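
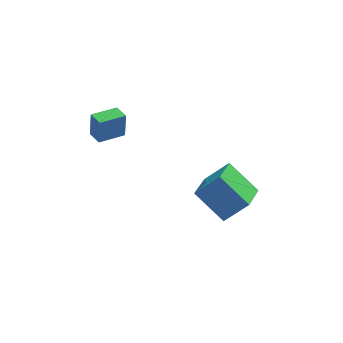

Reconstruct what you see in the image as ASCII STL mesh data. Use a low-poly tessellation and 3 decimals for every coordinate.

solid 
facet normal -0.902 -0.419 0.107
outer loop
vertex -2.287 2.394 2.834
vertex -2.634 3.123 2.766
vertex -2.365 2.24 1.576
endloop
endfacet
facet normal 0.428 -0.900 0.084
outer loop
vertex -1.166 2.797 1.434
vertex -2.287 2.394 2.834
vertex -2.365 2.24 1.576
endloop
endfacet
facet normal -0.902 -0.419 0.107
outer loop
vertex -2.365 2.24 1.576
vertex -2.634 3.123 2.766
vertex -2.712 2.969 1.508
endloop
endfacet
facet normal -0.061 -0.121 -0.991
outer loop
vertex -2.712 2.969 1.508
vertex -1.166 2.797 1.434
vertex -2.365 2.24 1.576
endloop
endfacet
facet normal 0.061 0.121 0.991
outer loop
vertex -2.287 2.394 2.834
vertex -1.435 3.68 2.624
vertex -2.634 3.123 2.766
endloop
endfacet
facet normal 0.428 -0.900 0.084
outer loop
vertex -1.088 2.951 2.692
vertex -2.287 2.394 2.834
vertex -1.166 2.797 1.434
endloop
endfacet
facet normal 0.061 0.121 0.991
outer loop
vertex -1.088 2.951 2.692
vertex -1.435 3.68 2.624
vertex -2.287 2.394 2.834
endloop
endfacet
facet normal -0.428 0.900 -0.084
outer loop
vertex -2.634 3.123 2.766
vertex -1.435 3.68 2.624
vertex -2.712 2.969 1.508
endloop
endfacet
facet normal -0.061 -0.121 -0.991
outer loop
vertex -1.513 3.526 1.366
vertex -1.166 2.797 1.434
vertex -2.712 2.969 1.508
endloop
endfacet
facet normal -0.428 0.900 -0.084
outer loop
vertex -2.712 2.969 1.508
vertex -1.435 3.68 2.624
vertex -1.513 3.526 1.366
endloop
endfacet
facet normal 0.902 0.419 -0.107
outer loop
vertex -1.513 3.526 1.366
vertex -1.088 2.951 2.692
vertex -1.166 2.797 1.434
endloop
endfacet
facet normal 0.902 0.419 -0.107
outer loop
vertex -1.435 3.68 2.624
vertex -1.088 2.951 2.692
vertex -1.513 3.526 1.366
endloop
endfacet
facet normal -0.699 0.015 -0.715
outer loop
vertex 1.821 1.555 -2.022
vertex 2.464 3.081 -2.618
vertex 3.043 0.564 -3.239
endloop
endfacet
facet normal -0.365 -0.867 0.339
outer loop
vertex 4.176 0.539 -2.082
vertex 1.821 1.555 -2.022
vertex 3.043 0.564 -3.239
endloop
endfacet
facet normal -0.700 0.015 -0.714
outer loop
vertex 3.043 0.564 -3.239
vertex 2.464 3.081 -2.618
vertex 3.686 2.089 -3.836
endloop
endfacet
facet normal 0.614 -0.498 -0.612
outer loop
vertex 3.686 2.089 -3.836
vertex 4.176 0.539 -2.082
vertex 3.043 0.564 -3.239
endloop
endfacet
facet normal -0.614 0.498 0.612
outer loop
vertex 1.821 1.555 -2.022
vertex 3.597 3.056 -1.461
vertex 2.464 3.081 -2.618
endloop
endfacet
facet normal -0.365 -0.867 0.339
outer loop
vertex 2.954 1.531 -0.864
vertex 1.821 1.555 -2.022
vertex 4.176 0.539 -2.082
endloop
endfacet
facet normal -0.614 0.498 0.612
outer loop
vertex 2.954 1.531 -0.864
vertex 3.597 3.056 -1.461
vertex 1.821 1.555 -2.022
endloop
endfacet
facet normal 0.366 0.867 -0.339
outer loop
vertex 2.464 3.081 -2.618
vertex 3.597 3.056 -1.461
vertex 3.686 2.089 -3.836
endloop
endfacet
facet normal 0.615 -0.498 -0.612
outer loop
vertex 4.819 2.065 -2.678
vertex 4.176 0.539 -2.082
vertex 3.686 2.089 -3.836
endloop
endfacet
facet normal 0.365 0.867 -0.339
outer loop
vertex 3.686 2.089 -3.836
vertex 3.597 3.056 -1.461
vertex 4.819 2.065 -2.678
endloop
endfacet
facet normal 0.699 -0.016 0.715
outer loop
vertex 4.819 2.065 -2.678
vertex 2.954 1.531 -0.864
vertex 4.176 0.539 -2.082
endloop
endfacet
facet normal 0.699 -0.015 0.715
outer loop
vertex 3.597 3.056 -1.461
vertex 2.954 1.531 -0.864
vertex 4.819 2.065 -2.678
endloop
endfacet

endsolid


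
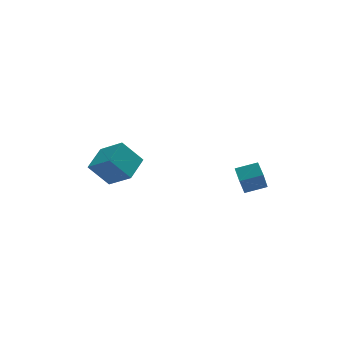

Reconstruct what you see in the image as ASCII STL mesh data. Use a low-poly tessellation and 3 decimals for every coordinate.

solid 
facet normal -0.951 0.159 -0.264
outer loop
vertex 1.587 0.035 -0.222
vertex 1.633 0.929 0.151
vertex 2.047 0.568 -1.558
endloop
endfacet
facet normal -0.047 -0.922 -0.384
outer loop
vertex 3.227 0.371 -1.231
vertex 1.587 0.035 -0.222
vertex 2.047 0.568 -1.558
endloop
endfacet
facet normal -0.951 0.159 -0.264
outer loop
vertex 2.047 0.568 -1.558
vertex 1.633 0.929 0.151
vertex 2.093 1.463 -1.185
endloop
endfacet
facet normal 0.304 0.353 -0.885
outer loop
vertex 2.093 1.463 -1.185
vertex 3.227 0.371 -1.231
vertex 2.047 0.568 -1.558
endloop
endfacet
facet normal -0.304 -0.353 0.885
outer loop
vertex 1.587 0.035 -0.222
vertex 2.813 0.732 0.478
vertex 1.633 0.929 0.151
endloop
endfacet
facet normal -0.048 -0.922 -0.385
outer loop
vertex 2.767 -0.163 0.105
vertex 1.587 0.035 -0.222
vertex 3.227 0.371 -1.231
endloop
endfacet
facet normal -0.304 -0.353 0.885
outer loop
vertex 2.767 -0.163 0.105
vertex 2.813 0.732 0.478
vertex 1.587 0.035 -0.222
endloop
endfacet
facet normal 0.047 0.922 0.385
outer loop
vertex 1.633 0.929 0.151
vertex 2.813 0.732 0.478
vertex 2.093 1.463 -1.185
endloop
endfacet
facet normal 0.304 0.353 -0.885
outer loop
vertex 3.273 1.265 -0.858
vertex 3.227 0.371 -1.231
vertex 2.093 1.463 -1.185
endloop
endfacet
facet normal 0.048 0.922 0.384
outer loop
vertex 2.093 1.463 -1.185
vertex 2.813 0.732 0.478
vertex 3.273 1.265 -0.858
endloop
endfacet
facet normal 0.951 -0.159 0.264
outer loop
vertex 3.273 1.265 -0.858
vertex 2.767 -0.163 0.105
vertex 3.227 0.371 -1.231
endloop
endfacet
facet normal 0.951 -0.159 0.264
outer loop
vertex 2.813 0.732 0.478
vertex 2.767 -0.163 0.105
vertex 3.273 1.265 -0.858
endloop
endfacet
facet normal -0.643 -0.712 -0.283
outer loop
vertex -4.488 2.656 0.972
vertex -5.309 3.802 -0.047
vertex -3.486 2.252 -0.289
endloop
endfacet
facet normal 0.472 -0.659 0.586
outer loop
vertex -2.451 3.398 0.167
vertex -4.488 2.656 0.972
vertex -3.486 2.252 -0.289
endloop
endfacet
facet normal -0.643 -0.712 -0.283
outer loop
vertex -3.486 2.252 -0.289
vertex -5.309 3.802 -0.047
vertex -4.307 3.399 -1.308
endloop
endfacet
facet normal 0.603 -0.243 -0.760
outer loop
vertex -4.307 3.399 -1.308
vertex -2.451 3.398 0.167
vertex -3.486 2.252 -0.289
endloop
endfacet
facet normal -0.604 0.243 0.759
outer loop
vertex -4.488 2.656 0.972
vertex -4.274 4.948 0.409
vertex -5.309 3.802 -0.047
endloop
endfacet
facet normal 0.472 -0.659 0.585
outer loop
vertex -3.453 3.801 1.428
vertex -4.488 2.656 0.972
vertex -2.451 3.398 0.167
endloop
endfacet
facet normal -0.603 0.243 0.760
outer loop
vertex -3.453 3.801 1.428
vertex -4.274 4.948 0.409
vertex -4.488 2.656 0.972
endloop
endfacet
facet normal -0.472 0.659 -0.586
outer loop
vertex -5.309 3.802 -0.047
vertex -4.274 4.948 0.409
vertex -4.307 3.399 -1.308
endloop
endfacet
facet normal 0.603 -0.243 -0.759
outer loop
vertex -3.272 4.544 -0.852
vertex -2.451 3.398 0.167
vertex -4.307 3.399 -1.308
endloop
endfacet
facet normal -0.471 0.659 -0.586
outer loop
vertex -4.307 3.399 -1.308
vertex -4.274 4.948 0.409
vertex -3.272 4.544 -0.852
endloop
endfacet
facet normal 0.643 0.712 0.283
outer loop
vertex -3.272 4.544 -0.852
vertex -3.453 3.801 1.428
vertex -2.451 3.398 0.167
endloop
endfacet
facet normal 0.643 0.712 0.283
outer loop
vertex -4.274 4.948 0.409
vertex -3.453 3.801 1.428
vertex -3.272 4.544 -0.852
endloop
endfacet

endsolid


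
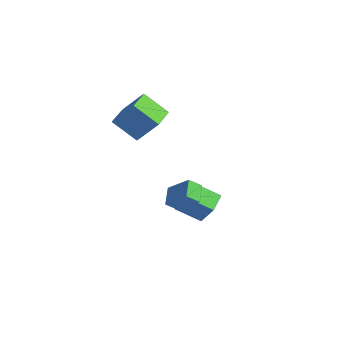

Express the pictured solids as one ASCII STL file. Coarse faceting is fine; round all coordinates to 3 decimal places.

solid 
facet normal -0.628 0.606 0.489
outer loop
vertex 1.891 0.12 -0.812
vertex 3.259 0.616 0.331
vertex 2.142 0.892 -1.446
endloop
endfacet
facet normal -0.739 -0.267 -0.618
outer loop
vertex 3.021 0.044 -2.131
vertex 1.891 0.12 -0.812
vertex 2.142 0.892 -1.446
endloop
endfacet
facet normal -0.628 0.605 0.489
outer loop
vertex 2.142 0.892 -1.446
vertex 3.259 0.616 0.331
vertex 3.509 1.388 -0.303
endloop
endfacet
facet normal 0.243 0.749 -0.616
outer loop
vertex 3.509 1.388 -0.303
vertex 3.021 0.044 -2.131
vertex 2.142 0.892 -1.446
endloop
endfacet
facet normal -0.243 -0.749 0.616
outer loop
vertex 1.891 0.12 -0.812
vertex 4.138 -0.232 -0.354
vertex 3.259 0.616 0.331
endloop
endfacet
facet normal -0.739 -0.268 -0.618
outer loop
vertex 2.771 -0.728 -1.497
vertex 1.891 0.12 -0.812
vertex 3.021 0.044 -2.131
endloop
endfacet
facet normal -0.243 -0.750 0.616
outer loop
vertex 2.771 -0.728 -1.497
vertex 4.138 -0.232 -0.354
vertex 1.891 0.12 -0.812
endloop
endfacet
facet normal 0.740 0.268 0.618
outer loop
vertex 3.259 0.616 0.331
vertex 4.138 -0.232 -0.354
vertex 3.509 1.388 -0.303
endloop
endfacet
facet normal 0.243 0.749 -0.616
outer loop
vertex 4.389 0.54 -0.988
vertex 3.021 0.044 -2.131
vertex 3.509 1.388 -0.303
endloop
endfacet
facet normal 0.739 0.267 0.618
outer loop
vertex 3.509 1.388 -0.303
vertex 4.138 -0.232 -0.354
vertex 4.389 0.54 -0.988
endloop
endfacet
facet normal 0.628 -0.605 -0.489
outer loop
vertex 4.389 0.54 -0.988
vertex 2.771 -0.728 -1.497
vertex 3.021 0.044 -2.131
endloop
endfacet
facet normal 0.628 -0.605 -0.489
outer loop
vertex 4.138 -0.232 -0.354
vertex 2.771 -0.728 -1.497
vertex 4.389 0.54 -0.988
endloop
endfacet
facet normal -0.623 -0.606 0.494
outer loop
vertex 0.714 2.402 -3.028
vertex -0.033 3.578 -2.527
vertex -0.41 2.33 -4.534
endloop
endfacet
facet normal 0.505 -0.794 -0.339
outer loop
vertex 0.773 3.482 -5.473
vertex 0.714 2.402 -3.028
vertex -0.41 2.33 -4.534
endloop
endfacet
facet normal -0.623 -0.607 0.494
outer loop
vertex -0.41 2.33 -4.534
vertex -0.033 3.578 -2.527
vertex -1.157 3.505 -4.033
endloop
endfacet
facet normal -0.598 -0.039 -0.801
outer loop
vertex -1.157 3.505 -4.033
vertex 0.773 3.482 -5.473
vertex -0.41 2.33 -4.534
endloop
endfacet
facet normal 0.598 0.039 0.801
outer loop
vertex 0.714 2.402 -3.028
vertex 1.15 4.73 -3.466
vertex -0.033 3.578 -2.527
endloop
endfacet
facet normal 0.505 -0.794 -0.338
outer loop
vertex 1.897 3.555 -3.967
vertex 0.714 2.402 -3.028
vertex 0.773 3.482 -5.473
endloop
endfacet
facet normal 0.598 0.039 0.801
outer loop
vertex 1.897 3.555 -3.967
vertex 1.15 4.73 -3.466
vertex 0.714 2.402 -3.028
endloop
endfacet
facet normal -0.505 0.794 0.338
outer loop
vertex -0.033 3.578 -2.527
vertex 1.15 4.73 -3.466
vertex -1.157 3.505 -4.033
endloop
endfacet
facet normal -0.598 -0.039 -0.801
outer loop
vertex 0.026 4.658 -4.972
vertex 0.773 3.482 -5.473
vertex -1.157 3.505 -4.033
endloop
endfacet
facet normal -0.505 0.794 0.339
outer loop
vertex -1.157 3.505 -4.033
vertex 1.15 4.73 -3.466
vertex 0.026 4.658 -4.972
endloop
endfacet
facet normal 0.623 0.606 -0.494
outer loop
vertex 0.026 4.658 -4.972
vertex 1.897 3.555 -3.967
vertex 0.773 3.482 -5.473
endloop
endfacet
facet normal 0.623 0.607 -0.494
outer loop
vertex 1.15 4.73 -3.466
vertex 1.897 3.555 -3.967
vertex 0.026 4.658 -4.972
endloop
endfacet
facet normal -0.603 -0.452 0.657
outer loop
vertex -1.661 0.221 4.598
vertex -2.921 1.9 4.597
vertex -2.754 -0.601 3.03
endloop
endfacet
facet normal 0.600 -0.800 0.001
outer loop
vertex -1.499 0.34 1.663
vertex -1.661 0.221 4.598
vertex -2.754 -0.601 3.03
endloop
endfacet
facet normal -0.603 -0.452 0.657
outer loop
vertex -2.754 -0.601 3.03
vertex -2.921 1.9 4.597
vertex -4.014 1.079 3.029
endloop
endfacet
facet normal -0.525 -0.394 -0.754
outer loop
vertex -4.014 1.079 3.029
vertex -1.499 0.34 1.663
vertex -2.754 -0.601 3.03
endloop
endfacet
facet normal 0.525 0.395 0.754
outer loop
vertex -1.661 0.221 4.598
vertex -1.666 2.841 3.23
vertex -2.921 1.9 4.597
endloop
endfacet
facet normal 0.600 -0.800 0.001
outer loop
vertex -0.406 1.161 3.231
vertex -1.661 0.221 4.598
vertex -1.499 0.34 1.663
endloop
endfacet
facet normal 0.525 0.395 0.754
outer loop
vertex -0.406 1.161 3.231
vertex -1.666 2.841 3.23
vertex -1.661 0.221 4.598
endloop
endfacet
facet normal -0.600 0.800 -0.000
outer loop
vertex -2.921 1.9 4.597
vertex -1.666 2.841 3.23
vertex -4.014 1.079 3.029
endloop
endfacet
facet normal -0.525 -0.395 -0.754
outer loop
vertex -2.759 2.019 1.662
vertex -1.499 0.34 1.663
vertex -4.014 1.079 3.029
endloop
endfacet
facet normal -0.600 0.800 -0.001
outer loop
vertex -4.014 1.079 3.029
vertex -1.666 2.841 3.23
vertex -2.759 2.019 1.662
endloop
endfacet
facet normal 0.603 0.452 -0.657
outer loop
vertex -2.759 2.019 1.662
vertex -0.406 1.161 3.231
vertex -1.499 0.34 1.663
endloop
endfacet
facet normal 0.603 0.452 -0.657
outer loop
vertex -1.666 2.841 3.23
vertex -0.406 1.161 3.231
vertex -2.759 2.019 1.662
endloop
endfacet

endsolid


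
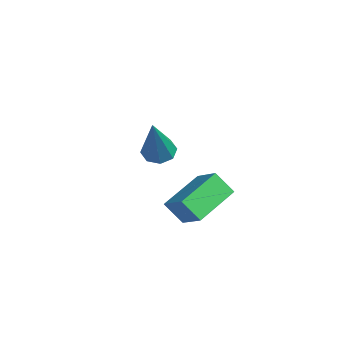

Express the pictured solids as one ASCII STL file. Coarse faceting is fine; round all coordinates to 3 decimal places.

solid 
facet normal -0.831 -0.138 -0.539
outer loop
vertex 2.423 -3.341 -2.947
vertex 1.845 -1.961 -2.408
vertex 2.806 -2.906 -3.649
endloop
endfacet
facet normal 0.364 -0.868 -0.339
outer loop
vertex 3.695 -2.759 -3.072
vertex 2.423 -3.341 -2.947
vertex 2.806 -2.906 -3.649
endloop
endfacet
facet normal -0.831 -0.138 -0.539
outer loop
vertex 2.806 -2.906 -3.649
vertex 1.845 -1.961 -2.408
vertex 2.228 -1.526 -3.11
endloop
endfacet
facet normal 0.421 0.478 -0.771
outer loop
vertex 2.228 -1.526 -3.11
vertex 3.695 -2.759 -3.072
vertex 2.806 -2.906 -3.649
endloop
endfacet
facet normal -0.421 -0.478 0.771
outer loop
vertex 2.423 -3.341 -2.947
vertex 2.734 -1.814 -1.831
vertex 1.845 -1.961 -2.408
endloop
endfacet
facet normal 0.364 -0.868 -0.339
outer loop
vertex 3.312 -3.194 -2.37
vertex 2.423 -3.341 -2.947
vertex 3.695 -2.759 -3.072
endloop
endfacet
facet normal -0.421 -0.478 0.771
outer loop
vertex 3.312 -3.194 -2.37
vertex 2.734 -1.814 -1.831
vertex 2.423 -3.341 -2.947
endloop
endfacet
facet normal -0.364 0.868 0.339
outer loop
vertex 1.845 -1.961 -2.408
vertex 2.734 -1.814 -1.831
vertex 2.228 -1.526 -3.11
endloop
endfacet
facet normal 0.421 0.478 -0.771
outer loop
vertex 3.117 -1.379 -2.533
vertex 3.695 -2.759 -3.072
vertex 2.228 -1.526 -3.11
endloop
endfacet
facet normal -0.364 0.868 0.339
outer loop
vertex 2.228 -1.526 -3.11
vertex 2.734 -1.814 -1.831
vertex 3.117 -1.379 -2.533
endloop
endfacet
facet normal 0.831 0.138 0.539
outer loop
vertex 3.117 -1.379 -2.533
vertex 3.312 -3.194 -2.37
vertex 3.695 -2.759 -3.072
endloop
endfacet
facet normal 0.831 0.138 0.539
outer loop
vertex 2.734 -1.814 -1.831
vertex 3.312 -3.194 -2.37
vertex 3.117 -1.379 -2.533
endloop
endfacet
facet normal -0.466 0.305 -0.830
outer loop
vertex -0.409 -2.16 -3.025
vertex -0.87 -2.005 -2.709
vertex -0.385 -1.74 -2.884
endloop
endfacet
facet normal 0.969 0.028 -0.247
outer loop
vertex -0.409 -2.16 -3.025
vertex -0.385 -1.74 -2.884
vertex 0.15 -2.675 -0.891
endloop
endfacet
facet normal -0.467 0.306 -0.830
outer loop
vertex -0.385 -1.74 -2.884
vertex -0.87 -2.005 -2.709
vertex -0.645 -1.475 -2.64
endloop
endfacet
facet normal 0.755 0.648 0.101
outer loop
vertex -0.385 -1.74 -2.884
vertex -0.645 -1.475 -2.64
vertex 0.15 -2.675 -0.891
endloop
endfacet
facet normal -0.466 0.306 -0.830
outer loop
vertex -0.645 -1.475 -2.64
vertex -0.87 -2.005 -2.709
vertex -1.037 -1.521 -2.437
endloop
endfacet
facet normal 0.163 0.847 0.507
outer loop
vertex -0.645 -1.475 -2.64
vertex -1.037 -1.521 -2.437
vertex 0.15 -2.675 -0.891
endloop
endfacet
facet normal -0.466 0.306 -0.830
outer loop
vertex -1.037 -1.521 -2.437
vertex -0.87 -2.005 -2.709
vertex -1.331 -1.85 -2.393
endloop
endfacet
facet normal -0.458 0.507 0.730
outer loop
vertex -1.037 -1.521 -2.437
vertex -1.331 -1.85 -2.393
vertex 0.15 -2.675 -0.891
endloop
endfacet
facet normal -0.466 0.306 -0.830
outer loop
vertex -1.331 -1.85 -2.393
vertex -0.87 -2.005 -2.709
vertex -1.356 -2.27 -2.534
endloop
endfacet
facet normal -0.747 -0.171 0.642
outer loop
vertex -1.331 -1.85 -2.393
vertex -1.356 -2.27 -2.534
vertex 0.15 -2.675 -0.891
endloop
endfacet
facet normal -0.466 0.307 -0.830
outer loop
vertex -1.356 -2.27 -2.534
vertex -0.87 -2.005 -2.709
vertex -1.096 -2.535 -2.778
endloop
endfacet
facet normal -0.533 -0.793 0.293
outer loop
vertex -1.356 -2.27 -2.534
vertex -1.096 -2.535 -2.778
vertex 0.15 -2.675 -0.891
endloop
endfacet
facet normal -0.466 0.307 -0.830
outer loop
vertex -1.096 -2.535 -2.778
vertex -0.87 -2.005 -2.709
vertex -0.704 -2.489 -2.981
endloop
endfacet
facet normal 0.058 -0.992 -0.112
outer loop
vertex -1.096 -2.535 -2.778
vertex -0.704 -2.489 -2.981
vertex 0.15 -2.675 -0.891
endloop
endfacet
facet normal -0.466 0.307 -0.830
outer loop
vertex -0.704 -2.489 -2.981
vertex -0.87 -2.005 -2.709
vertex -0.409 -2.16 -3.025
endloop
endfacet
facet normal 0.679 -0.653 -0.335
outer loop
vertex -0.704 -2.489 -2.981
vertex -0.409 -2.16 -3.025
vertex 0.15 -2.675 -0.891
endloop
endfacet

endsolid


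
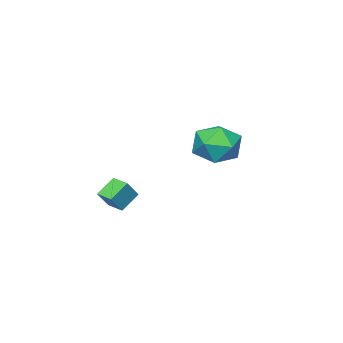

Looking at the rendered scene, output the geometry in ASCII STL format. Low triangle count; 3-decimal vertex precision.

solid 
facet normal -0.628 -0.027 -0.777
outer loop
vertex 2.229 2.114 1.289
vertex 2.276 2.92 1.223
vertex 3.051 2.012 0.628
endloop
endfacet
facet normal -0.058 -0.995 0.081
outer loop
vertex 3.704 2.04 1.437
vertex 2.229 2.114 1.289
vertex 3.051 2.012 0.628
endloop
endfacet
facet normal -0.628 -0.027 -0.777
outer loop
vertex 3.051 2.012 0.628
vertex 2.276 2.92 1.223
vertex 3.098 2.818 0.562
endloop
endfacet
facet normal 0.776 -0.096 -0.623
outer loop
vertex 3.098 2.818 0.562
vertex 3.704 2.04 1.437
vertex 3.051 2.012 0.628
endloop
endfacet
facet normal -0.776 0.096 0.623
outer loop
vertex 2.229 2.114 1.289
vertex 2.929 2.948 2.032
vertex 2.276 2.92 1.223
endloop
endfacet
facet normal -0.058 -0.995 0.081
outer loop
vertex 2.882 2.142 2.098
vertex 2.229 2.114 1.289
vertex 3.704 2.04 1.437
endloop
endfacet
facet normal -0.776 0.096 0.623
outer loop
vertex 2.882 2.142 2.098
vertex 2.929 2.948 2.032
vertex 2.229 2.114 1.289
endloop
endfacet
facet normal 0.058 0.995 -0.081
outer loop
vertex 2.276 2.92 1.223
vertex 2.929 2.948 2.032
vertex 3.098 2.818 0.562
endloop
endfacet
facet normal 0.776 -0.096 -0.623
outer loop
vertex 3.751 2.846 1.371
vertex 3.704 2.04 1.437
vertex 3.098 2.818 0.562
endloop
endfacet
facet normal 0.058 0.995 -0.081
outer loop
vertex 3.098 2.818 0.562
vertex 2.929 2.948 2.032
vertex 3.751 2.846 1.371
endloop
endfacet
facet normal 0.628 0.027 0.777
outer loop
vertex 3.751 2.846 1.371
vertex 2.882 2.142 2.098
vertex 3.704 2.04 1.437
endloop
endfacet
facet normal 0.628 0.027 0.777
outer loop
vertex 2.929 2.948 2.032
vertex 2.882 2.142 2.098
vertex 3.751 2.846 1.371
endloop
endfacet
facet normal 0.532 0.602 0.596
outer loop
vertex -1.692 4.436 3.103
vertex -1.834 3.687 3.987
vertex -0.916 3.581 3.275
endloop
endfacet
facet normal 0.746 0.660 -0.083
outer loop
vertex -1.692 4.436 3.103
vertex -0.916 3.581 3.275
vertex -1.268 3.842 2.193
endloop
endfacet
facet normal 0.184 0.860 -0.476
outer loop
vertex -1.692 4.436 3.103
vertex -1.268 3.842 2.193
vertex -2.403 4.109 2.237
endloop
endfacet
facet normal -0.377 0.925 -0.040
outer loop
vertex -1.692 4.436 3.103
vertex -2.403 4.109 2.237
vertex -2.753 4.014 3.346
endloop
endfacet
facet normal -0.162 0.766 0.623
outer loop
vertex -1.692 4.436 3.103
vertex -2.753 4.014 3.346
vertex -1.834 3.687 3.987
endloop
endfacet
facet normal 0.952 0.015 -0.306
outer loop
vertex -1.268 3.842 2.193
vertex -0.916 3.581 3.275
vertex -1.147 2.726 2.514
endloop
endfacet
facet normal 0.605 -0.080 0.792
outer loop
vertex -0.916 3.581 3.275
vertex -1.834 3.687 3.987
vertex -1.497 2.631 3.623
endloop
endfacet
facet normal -0.517 0.184 0.836
outer loop
vertex -1.834 3.687 3.987
vertex -2.753 4.014 3.346
vertex -2.632 2.898 3.667
endloop
endfacet
facet normal -0.865 0.443 -0.235
outer loop
vertex -2.753 4.014 3.346
vertex -2.403 4.109 2.237
vertex -2.984 3.159 2.585
endloop
endfacet
facet normal 0.043 0.338 -0.940
outer loop
vertex -2.403 4.109 2.237
vertex -1.268 3.842 2.193
vertex -2.066 3.053 1.873
endloop
endfacet
facet normal 0.377 -0.925 0.040
outer loop
vertex -2.208 2.304 2.757
vertex -1.147 2.726 2.514
vertex -1.497 2.631 3.623
endloop
endfacet
facet normal -0.184 -0.860 0.476
outer loop
vertex -2.208 2.304 2.757
vertex -1.497 2.631 3.623
vertex -2.632 2.898 3.667
endloop
endfacet
facet normal -0.746 -0.660 0.083
outer loop
vertex -2.208 2.304 2.757
vertex -2.632 2.898 3.667
vertex -2.984 3.159 2.585
endloop
endfacet
facet normal -0.532 -0.602 -0.596
outer loop
vertex -2.208 2.304 2.757
vertex -2.984 3.159 2.585
vertex -2.066 3.053 1.873
endloop
endfacet
facet normal 0.162 -0.766 -0.623
outer loop
vertex -2.208 2.304 2.757
vertex -2.066 3.053 1.873
vertex -1.147 2.726 2.514
endloop
endfacet
facet normal 0.865 -0.443 0.235
outer loop
vertex -1.497 2.631 3.623
vertex -1.147 2.726 2.514
vertex -0.916 3.581 3.275
endloop
endfacet
facet normal -0.043 -0.338 0.940
outer loop
vertex -2.632 2.898 3.667
vertex -1.497 2.631 3.623
vertex -1.834 3.687 3.987
endloop
endfacet
facet normal -0.952 -0.015 0.306
outer loop
vertex -2.984 3.159 2.585
vertex -2.632 2.898 3.667
vertex -2.753 4.014 3.346
endloop
endfacet
facet normal -0.605 0.080 -0.792
outer loop
vertex -2.066 3.053 1.873
vertex -2.984 3.159 2.585
vertex -2.403 4.109 2.237
endloop
endfacet
facet normal 0.517 -0.184 -0.836
outer loop
vertex -1.147 2.726 2.514
vertex -2.066 3.053 1.873
vertex -1.268 3.842 2.193
endloop
endfacet

endsolid


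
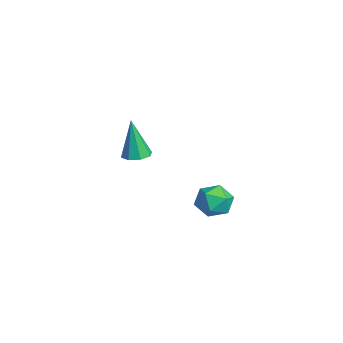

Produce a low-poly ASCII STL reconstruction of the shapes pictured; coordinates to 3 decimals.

solid 
facet normal -0.850 0.189 -0.492
outer loop
vertex 2.698 0.354 -2.817
vertex 2.404 -0.417 -2.606
vertex 2.257 0.249 -2.096
endloop
endfacet
facet normal -0.567 0.790 -0.232
outer loop
vertex 2.698 0.354 -2.817
vertex 2.257 0.249 -2.096
vertex 2.95 0.744 -2.103
endloop
endfacet
facet normal 0.089 0.860 -0.502
outer loop
vertex 2.698 0.354 -2.817
vertex 2.95 0.744 -2.103
vertex 3.526 0.384 -2.618
endloop
endfacet
facet normal 0.212 0.303 -0.929
outer loop
vertex 2.698 0.354 -2.817
vertex 3.526 0.384 -2.618
vertex 3.188 -0.334 -2.929
endloop
endfacet
facet normal -0.368 -0.112 -0.923
outer loop
vertex 2.698 0.354 -2.817
vertex 3.188 -0.334 -2.929
vertex 2.404 -0.417 -2.606
endloop
endfacet
facet normal -0.508 0.718 0.476
outer loop
vertex 2.95 0.744 -2.103
vertex 2.257 0.249 -2.096
vertex 2.812 0.214 -1.451
endloop
endfacet
facet normal -0.966 -0.254 0.054
outer loop
vertex 2.257 0.249 -2.096
vertex 2.404 -0.417 -2.606
vertex 2.474 -0.504 -1.762
endloop
endfacet
facet normal -0.186 -0.743 -0.643
outer loop
vertex 2.404 -0.417 -2.606
vertex 3.188 -0.334 -2.929
vertex 3.05 -0.864 -2.277
endloop
endfacet
facet normal 0.754 -0.072 -0.653
outer loop
vertex 3.188 -0.334 -2.929
vertex 3.526 0.384 -2.618
vertex 3.743 -0.369 -2.284
endloop
endfacet
facet normal 0.555 0.831 0.040
outer loop
vertex 3.526 0.384 -2.618
vertex 2.95 0.744 -2.103
vertex 3.596 0.297 -1.774
endloop
endfacet
facet normal -0.212 -0.303 0.929
outer loop
vertex 3.302 -0.474 -1.563
vertex 2.812 0.214 -1.451
vertex 2.474 -0.504 -1.762
endloop
endfacet
facet normal -0.089 -0.860 0.502
outer loop
vertex 3.302 -0.474 -1.563
vertex 2.474 -0.504 -1.762
vertex 3.05 -0.864 -2.277
endloop
endfacet
facet normal 0.567 -0.790 0.232
outer loop
vertex 3.302 -0.474 -1.563
vertex 3.05 -0.864 -2.277
vertex 3.743 -0.369 -2.284
endloop
endfacet
facet normal 0.850 -0.189 0.492
outer loop
vertex 3.302 -0.474 -1.563
vertex 3.743 -0.369 -2.284
vertex 3.596 0.297 -1.774
endloop
endfacet
facet normal 0.368 0.112 0.923
outer loop
vertex 3.302 -0.474 -1.563
vertex 3.596 0.297 -1.774
vertex 2.812 0.214 -1.451
endloop
endfacet
facet normal -0.754 0.072 0.653
outer loop
vertex 2.474 -0.504 -1.762
vertex 2.812 0.214 -1.451
vertex 2.257 0.249 -2.096
endloop
endfacet
facet normal -0.555 -0.831 -0.040
outer loop
vertex 3.05 -0.864 -2.277
vertex 2.474 -0.504 -1.762
vertex 2.404 -0.417 -2.606
endloop
endfacet
facet normal 0.508 -0.718 -0.476
outer loop
vertex 3.743 -0.369 -2.284
vertex 3.05 -0.864 -2.277
vertex 3.188 -0.334 -2.929
endloop
endfacet
facet normal 0.966 0.254 -0.054
outer loop
vertex 3.596 0.297 -1.774
vertex 3.743 -0.369 -2.284
vertex 3.526 0.384 -2.618
endloop
endfacet
facet normal 0.186 0.743 0.643
outer loop
vertex 2.812 0.214 -1.451
vertex 3.596 0.297 -1.774
vertex 2.95 0.744 -2.103
endloop
endfacet
facet normal 0.093 0.094 -0.991
outer loop
vertex -1.769 -2.606 -2.263
vertex -2.278 -2.187 -2.271
vertex -1.625 -2.126 -2.204
endloop
endfacet
facet normal 0.883 -0.308 0.354
outer loop
vertex -1.769 -2.606 -2.263
vertex -1.625 -2.126 -2.204
vertex -2.462 -2.373 -0.329
endloop
endfacet
facet normal 0.093 0.094 -0.991
outer loop
vertex -1.625 -2.126 -2.204
vertex -2.278 -2.187 -2.271
vertex -1.864 -1.681 -2.184
endloop
endfacet
facet normal 0.809 0.416 0.416
outer loop
vertex -1.625 -2.126 -2.204
vertex -1.864 -1.681 -2.184
vertex -2.462 -2.373 -0.329
endloop
endfacet
facet normal 0.093 0.095 -0.991
outer loop
vertex -1.864 -1.681 -2.184
vertex -2.278 -2.187 -2.271
vertex -2.346 -1.533 -2.215
endloop
endfacet
facet normal 0.244 0.880 0.407
outer loop
vertex -1.864 -1.681 -2.184
vertex -2.346 -1.533 -2.215
vertex -2.462 -2.373 -0.329
endloop
endfacet
facet normal 0.093 0.095 -0.991
outer loop
vertex -2.346 -1.533 -2.215
vertex -2.278 -2.187 -2.271
vertex -2.788 -1.768 -2.279
endloop
endfacet
facet normal -0.480 0.812 0.332
outer loop
vertex -2.346 -1.533 -2.215
vertex -2.788 -1.768 -2.279
vertex -2.462 -2.373 -0.329
endloop
endfacet
facet normal 0.094 0.096 -0.991
outer loop
vertex -2.788 -1.768 -2.279
vertex -2.278 -2.187 -2.271
vertex -2.932 -2.248 -2.339
endloop
endfacet
facet normal -0.939 0.252 0.235
outer loop
vertex -2.788 -1.768 -2.279
vertex -2.932 -2.248 -2.339
vertex -2.462 -2.373 -0.329
endloop
endfacet
facet normal 0.094 0.095 -0.991
outer loop
vertex -2.932 -2.248 -2.339
vertex -2.278 -2.187 -2.271
vertex -2.693 -2.693 -2.359
endloop
endfacet
facet normal -0.864 -0.472 0.173
outer loop
vertex -2.932 -2.248 -2.339
vertex -2.693 -2.693 -2.359
vertex -2.462 -2.373 -0.329
endloop
endfacet
facet normal 0.093 0.096 -0.991
outer loop
vertex -2.693 -2.693 -2.359
vertex -2.278 -2.187 -2.271
vertex -2.211 -2.841 -2.328
endloop
endfacet
facet normal -0.299 -0.937 0.182
outer loop
vertex -2.693 -2.693 -2.359
vertex -2.211 -2.841 -2.328
vertex -2.462 -2.373 -0.329
endloop
endfacet
facet normal 0.095 0.096 -0.991
outer loop
vertex -2.211 -2.841 -2.328
vertex -2.278 -2.187 -2.271
vertex -1.769 -2.606 -2.263
endloop
endfacet
facet normal 0.424 -0.869 0.257
outer loop
vertex -2.211 -2.841 -2.328
vertex -1.769 -2.606 -2.263
vertex -2.462 -2.373 -0.329
endloop
endfacet

endsolid


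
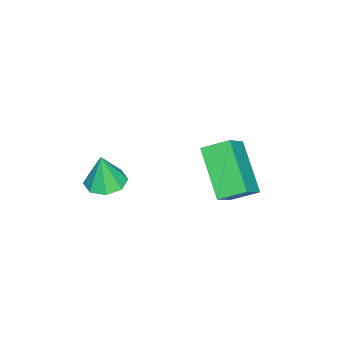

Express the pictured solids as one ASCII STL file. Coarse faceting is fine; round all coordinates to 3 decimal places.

solid 
facet normal -0.032 0.099 -0.995
outer loop
vertex -0.808 -2.352 -2.941
vertex -1.356 -2.138 -2.902
vertex -0.815 -1.903 -2.896
endloop
endfacet
facet normal 0.898 -0.030 0.439
outer loop
vertex -0.808 -2.352 -2.941
vertex -0.815 -1.903 -2.896
vertex -1.324 -2.242 -1.878
endloop
endfacet
facet normal -0.033 0.100 -0.994
outer loop
vertex -0.815 -1.903 -2.896
vertex -1.356 -2.138 -2.902
vertex -1.14 -1.592 -2.854
endloop
endfacet
facet normal 0.628 0.588 0.510
outer loop
vertex -0.815 -1.903 -2.896
vertex -1.14 -1.592 -2.854
vertex -1.324 -2.242 -1.878
endloop
endfacet
facet normal -0.031 0.100 -0.995
outer loop
vertex -1.14 -1.592 -2.854
vertex -1.356 -2.138 -2.902
vertex -1.591 -1.601 -2.841
endloop
endfacet
facet normal -0.001 0.832 0.554
outer loop
vertex -1.14 -1.592 -2.854
vertex -1.591 -1.601 -2.841
vertex -1.324 -2.242 -1.878
endloop
endfacet
facet normal -0.032 0.099 -0.995
outer loop
vertex -1.591 -1.601 -2.841
vertex -1.356 -2.138 -2.902
vertex -1.905 -1.924 -2.863
endloop
endfacet
facet normal -0.619 0.564 0.547
outer loop
vertex -1.591 -1.601 -2.841
vertex -1.905 -1.924 -2.863
vertex -1.324 -2.242 -1.878
endloop
endfacet
facet normal -0.031 0.101 -0.994
outer loop
vertex -1.905 -1.924 -2.863
vertex -1.356 -2.138 -2.902
vertex -1.897 -2.374 -2.909
endloop
endfacet
facet normal -0.869 -0.066 0.491
outer loop
vertex -1.905 -1.924 -2.863
vertex -1.897 -2.374 -2.909
vertex -1.324 -2.242 -1.878
endloop
endfacet
facet normal -0.030 0.099 -0.995
outer loop
vertex -1.897 -2.374 -2.909
vertex -1.356 -2.138 -2.902
vertex -1.573 -2.685 -2.95
endloop
endfacet
facet normal -0.600 -0.681 0.421
outer loop
vertex -1.897 -2.374 -2.909
vertex -1.573 -2.685 -2.95
vertex -1.324 -2.242 -1.878
endloop
endfacet
facet normal -0.033 0.100 -0.994
outer loop
vertex -1.573 -2.685 -2.95
vertex -1.356 -2.138 -2.902
vertex -1.122 -2.676 -2.964
endloop
endfacet
facet normal 0.030 -0.926 0.376
outer loop
vertex -1.573 -2.685 -2.95
vertex -1.122 -2.676 -2.964
vertex -1.324 -2.242 -1.878
endloop
endfacet
facet normal -0.031 0.101 -0.994
outer loop
vertex -1.122 -2.676 -2.964
vertex -1.356 -2.138 -2.902
vertex -0.808 -2.352 -2.941
endloop
endfacet
facet normal 0.650 -0.657 0.383
outer loop
vertex -1.122 -2.676 -2.964
vertex -0.808 -2.352 -2.941
vertex -1.324 -2.242 -1.878
endloop
endfacet
facet normal -0.726 0.084 -0.683
outer loop
vertex -3.609 0.832 -2.222
vertex -2.608 1.669 -3.182
vertex -3.357 0.125 -2.577
endloop
endfacet
facet normal -0.618 -0.517 0.592
outer loop
vertex -2.552 0.031 -1.818
vertex -3.609 0.832 -2.222
vertex -3.357 0.125 -2.577
endloop
endfacet
facet normal -0.725 0.084 -0.684
outer loop
vertex -3.357 0.125 -2.577
vertex -2.608 1.669 -3.182
vertex -2.356 0.962 -3.536
endloop
endfacet
facet normal 0.303 -0.852 -0.427
outer loop
vertex -2.356 0.962 -3.536
vertex -2.552 0.031 -1.818
vertex -3.357 0.125 -2.577
endloop
endfacet
facet normal -0.303 0.852 0.427
outer loop
vertex -3.609 0.832 -2.222
vertex -1.803 1.575 -2.423
vertex -2.608 1.669 -3.182
endloop
endfacet
facet normal -0.618 -0.517 0.592
outer loop
vertex -2.804 0.738 -1.464
vertex -3.609 0.832 -2.222
vertex -2.552 0.031 -1.818
endloop
endfacet
facet normal -0.303 0.852 0.427
outer loop
vertex -2.804 0.738 -1.464
vertex -1.803 1.575 -2.423
vertex -3.609 0.832 -2.222
endloop
endfacet
facet normal 0.618 0.517 -0.592
outer loop
vertex -2.608 1.669 -3.182
vertex -1.803 1.575 -2.423
vertex -2.356 0.962 -3.536
endloop
endfacet
facet normal 0.303 -0.852 -0.427
outer loop
vertex -1.551 0.868 -2.778
vertex -2.552 0.031 -1.818
vertex -2.356 0.962 -3.536
endloop
endfacet
facet normal 0.618 0.517 -0.592
outer loop
vertex -2.356 0.962 -3.536
vertex -1.803 1.575 -2.423
vertex -1.551 0.868 -2.778
endloop
endfacet
facet normal 0.725 -0.084 0.683
outer loop
vertex -1.551 0.868 -2.778
vertex -2.804 0.738 -1.464
vertex -2.552 0.031 -1.818
endloop
endfacet
facet normal 0.725 -0.085 0.683
outer loop
vertex -1.803 1.575 -2.423
vertex -2.804 0.738 -1.464
vertex -1.551 0.868 -2.778
endloop
endfacet

endsolid


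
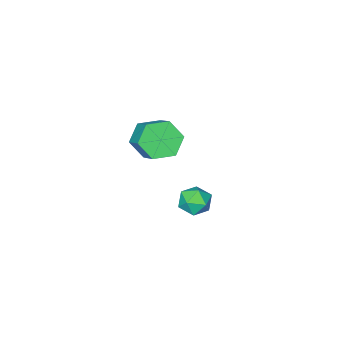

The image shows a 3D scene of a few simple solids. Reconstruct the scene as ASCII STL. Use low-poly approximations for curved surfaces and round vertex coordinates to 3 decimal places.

solid 
facet normal -0.417 0.606 0.677
outer loop
vertex 1.643 2.437 3.03
vertex 2.19 2.29 3.499
vertex 2.249 2.854 3.03
endloop
endfacet
facet normal -0.567 0.824 0.013
outer loop
vertex 1.643 2.437 3.03
vertex 2.249 2.854 3.03
vertex 1.942 2.653 2.393
endloop
endfacet
facet normal -0.900 0.291 -0.324
outer loop
vertex 1.643 2.437 3.03
vertex 1.942 2.653 2.393
vertex 1.693 1.965 2.467
endloop
endfacet
facet normal -0.958 -0.256 0.130
outer loop
vertex 1.643 2.437 3.03
vertex 1.693 1.965 2.467
vertex 1.846 1.74 3.151
endloop
endfacet
facet normal -0.659 -0.062 0.749
outer loop
vertex 1.643 2.437 3.03
vertex 1.846 1.74 3.151
vertex 2.19 2.29 3.499
endloop
endfacet
facet normal 0.050 0.945 -0.322
outer loop
vertex 1.942 2.653 2.393
vertex 2.249 2.854 3.03
vertex 2.674 2.64 2.469
endloop
endfacet
facet normal 0.291 0.594 0.750
outer loop
vertex 2.249 2.854 3.03
vertex 2.19 2.29 3.499
vertex 2.827 2.415 3.153
endloop
endfacet
facet normal -0.099 -0.487 0.868
outer loop
vertex 2.19 2.29 3.499
vertex 1.846 1.74 3.151
vertex 2.578 1.727 3.227
endloop
endfacet
facet normal -0.581 -0.803 -0.134
outer loop
vertex 1.846 1.74 3.151
vertex 1.693 1.965 2.467
vertex 2.271 1.526 2.59
endloop
endfacet
facet normal -0.488 0.083 -0.869
outer loop
vertex 1.693 1.965 2.467
vertex 1.942 2.653 2.393
vertex 2.33 2.09 2.121
endloop
endfacet
facet normal 0.958 0.256 -0.130
outer loop
vertex 2.877 1.943 2.59
vertex 2.674 2.64 2.469
vertex 2.827 2.415 3.153
endloop
endfacet
facet normal 0.900 -0.291 0.324
outer loop
vertex 2.877 1.943 2.59
vertex 2.827 2.415 3.153
vertex 2.578 1.727 3.227
endloop
endfacet
facet normal 0.567 -0.824 -0.013
outer loop
vertex 2.877 1.943 2.59
vertex 2.578 1.727 3.227
vertex 2.271 1.526 2.59
endloop
endfacet
facet normal 0.417 -0.606 -0.677
outer loop
vertex 2.877 1.943 2.59
vertex 2.271 1.526 2.59
vertex 2.33 2.09 2.121
endloop
endfacet
facet normal 0.659 0.062 -0.749
outer loop
vertex 2.877 1.943 2.59
vertex 2.33 2.09 2.121
vertex 2.674 2.64 2.469
endloop
endfacet
facet normal 0.581 0.803 0.134
outer loop
vertex 2.827 2.415 3.153
vertex 2.674 2.64 2.469
vertex 2.249 2.854 3.03
endloop
endfacet
facet normal 0.488 -0.083 0.869
outer loop
vertex 2.578 1.727 3.227
vertex 2.827 2.415 3.153
vertex 2.19 2.29 3.499
endloop
endfacet
facet normal -0.050 -0.945 0.322
outer loop
vertex 2.271 1.526 2.59
vertex 2.578 1.727 3.227
vertex 1.846 1.74 3.151
endloop
endfacet
facet normal -0.291 -0.594 -0.750
outer loop
vertex 2.33 2.09 2.121
vertex 2.271 1.526 2.59
vertex 1.693 1.965 2.467
endloop
endfacet
facet normal 0.099 0.487 -0.868
outer loop
vertex 2.674 2.64 2.469
vertex 2.33 2.09 2.121
vertex 1.942 2.653 2.393
endloop
endfacet
facet normal -0.260 -0.765 -0.589
outer loop
vertex 1.284 -3.515 2.039
vertex 0.362 -3.182 2.013
vertex 1.011 -2.884 1.34
endloop
endfacet
facet normal 0.925 -0.021 -0.380
outer loop
vertex 1.284 -3.515 2.039
vertex 1.011 -2.884 1.34
vertex 1.679 -2.351 2.934
endloop
endfacet
facet normal 0.925 -0.021 -0.380
outer loop
vertex 1.679 -2.351 2.934
vertex 1.011 -2.884 1.34
vertex 1.406 -1.721 2.235
endloop
endfacet
facet normal 0.260 0.766 0.589
outer loop
vertex 1.679 -2.351 2.934
vertex 1.406 -1.721 2.235
vertex 0.758 -2.018 2.907
endloop
endfacet
facet normal -0.260 -0.765 -0.589
outer loop
vertex 1.011 -2.884 1.34
vertex 0.362 -3.182 2.013
vertex 0.089 -2.551 1.314
endloop
endfacet
facet normal 0.220 0.547 -0.808
outer loop
vertex 1.011 -2.884 1.34
vertex 0.089 -2.551 1.314
vertex 1.406 -1.721 2.235
endloop
endfacet
facet normal 0.220 0.547 -0.808
outer loop
vertex 1.406 -1.721 2.235
vertex 0.089 -2.551 1.314
vertex 0.484 -1.388 2.209
endloop
endfacet
facet normal 0.260 0.765 0.589
outer loop
vertex 1.406 -1.721 2.235
vertex 0.484 -1.388 2.209
vertex 0.758 -2.018 2.907
endloop
endfacet
facet normal -0.259 -0.765 -0.589
outer loop
vertex 0.089 -2.551 1.314
vertex 0.362 -3.182 2.013
vertex -0.559 -2.849 1.986
endloop
endfacet
facet normal -0.704 0.568 -0.427
outer loop
vertex 0.089 -2.551 1.314
vertex -0.559 -2.849 1.986
vertex 0.484 -1.388 2.209
endloop
endfacet
facet normal -0.704 0.568 -0.428
outer loop
vertex 0.484 -1.388 2.209
vertex -0.559 -2.849 1.986
vertex -0.164 -1.685 2.881
endloop
endfacet
facet normal 0.260 0.765 0.589
outer loop
vertex 0.484 -1.388 2.209
vertex -0.164 -1.685 2.881
vertex 0.758 -2.018 2.907
endloop
endfacet
facet normal -0.260 -0.766 -0.589
outer loop
vertex -0.559 -2.849 1.986
vertex 0.362 -3.182 2.013
vertex -0.286 -3.479 2.685
endloop
endfacet
facet normal -0.925 0.021 0.380
outer loop
vertex -0.559 -2.849 1.986
vertex -0.286 -3.479 2.685
vertex -0.164 -1.685 2.881
endloop
endfacet
facet normal -0.925 0.021 0.380
outer loop
vertex -0.164 -1.685 2.881
vertex -0.286 -3.479 2.685
vertex 0.109 -2.316 3.58
endloop
endfacet
facet normal 0.260 0.765 0.589
outer loop
vertex -0.164 -1.685 2.881
vertex 0.109 -2.316 3.58
vertex 0.758 -2.018 2.907
endloop
endfacet
facet normal -0.260 -0.765 -0.589
outer loop
vertex -0.286 -3.479 2.685
vertex 0.362 -3.182 2.013
vertex 0.636 -3.812 2.711
endloop
endfacet
facet normal -0.220 -0.547 0.808
outer loop
vertex -0.286 -3.479 2.685
vertex 0.636 -3.812 2.711
vertex 0.109 -2.316 3.58
endloop
endfacet
facet normal -0.220 -0.547 0.808
outer loop
vertex 0.109 -2.316 3.58
vertex 0.636 -3.812 2.711
vertex 1.031 -2.649 3.606
endloop
endfacet
facet normal 0.260 0.765 0.589
outer loop
vertex 0.109 -2.316 3.58
vertex 1.031 -2.649 3.606
vertex 0.758 -2.018 2.907
endloop
endfacet
facet normal -0.260 -0.765 -0.589
outer loop
vertex 0.636 -3.812 2.711
vertex 0.362 -3.182 2.013
vertex 1.284 -3.515 2.039
endloop
endfacet
facet normal 0.703 -0.568 0.427
outer loop
vertex 0.636 -3.812 2.711
vertex 1.284 -3.515 2.039
vertex 1.031 -2.649 3.606
endloop
endfacet
facet normal 0.704 -0.567 0.427
outer loop
vertex 1.031 -2.649 3.606
vertex 1.284 -3.515 2.039
vertex 1.679 -2.351 2.934
endloop
endfacet
facet normal 0.259 0.765 0.589
outer loop
vertex 1.031 -2.649 3.606
vertex 1.679 -2.351 2.934
vertex 0.758 -2.018 2.907
endloop
endfacet

endsolid


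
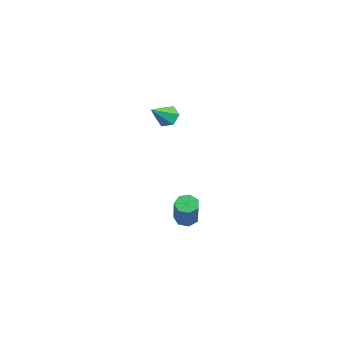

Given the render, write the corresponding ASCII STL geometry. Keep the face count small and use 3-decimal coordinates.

solid 
facet normal -0.339 0.710 -0.618
outer loop
vertex 0.126 1.465 2.909
vertex -0.572 1.411 3.23
vertex -0.055 1.905 3.514
endloop
endfacet
facet normal 0.972 0.127 0.198
outer loop
vertex 0.126 1.465 2.909
vertex -0.055 1.905 3.514
vertex 0.012 0.189 4.29
endloop
endfacet
facet normal -0.339 0.710 -0.617
outer loop
vertex -0.055 1.905 3.514
vertex -0.572 1.411 3.23
vertex -0.752 1.851 3.835
endloop
endfacet
facet normal 0.359 0.396 0.845
outer loop
vertex -0.055 1.905 3.514
vertex -0.752 1.851 3.835
vertex 0.012 0.189 4.29
endloop
endfacet
facet normal -0.340 0.710 -0.617
outer loop
vertex -0.752 1.851 3.835
vertex -0.572 1.411 3.23
vertex -1.27 1.356 3.551
endloop
endfacet
facet normal -0.490 0.013 0.871
outer loop
vertex -0.752 1.851 3.835
vertex -1.27 1.356 3.551
vertex 0.012 0.189 4.29
endloop
endfacet
facet normal -0.339 0.711 -0.616
outer loop
vertex -1.27 1.356 3.551
vertex -0.572 1.411 3.23
vertex -1.089 0.917 2.945
endloop
endfacet
facet normal -0.726 -0.641 0.248
outer loop
vertex -1.27 1.356 3.551
vertex -1.089 0.917 2.945
vertex 0.012 0.189 4.29
endloop
endfacet
facet normal -0.339 0.710 -0.617
outer loop
vertex -1.089 0.917 2.945
vertex -0.572 1.411 3.23
vertex -0.391 0.971 2.624
endloop
endfacet
facet normal -0.113 -0.910 -0.400
outer loop
vertex -1.089 0.917 2.945
vertex -0.391 0.971 2.624
vertex 0.012 0.189 4.29
endloop
endfacet
facet normal -0.339 0.710 -0.617
outer loop
vertex -0.391 0.971 2.624
vertex -0.572 1.411 3.23
vertex 0.126 1.465 2.909
endloop
endfacet
facet normal 0.737 -0.526 -0.425
outer loop
vertex -0.391 0.971 2.624
vertex 0.126 1.465 2.909
vertex 0.012 0.189 4.29
endloop
endfacet
facet normal -0.484 0.195 -0.853
outer loop
vertex 0.982 2.047 -5.032
vertex 0.373 2.149 -4.663
vertex 0.877 2.632 -4.839
endloop
endfacet
facet normal 0.859 0.293 -0.420
outer loop
vertex 0.982 2.047 -5.032
vertex 0.877 2.632 -4.839
vertex 2.017 1.629 -3.206
endloop
endfacet
facet normal 0.859 0.293 -0.420
outer loop
vertex 2.017 1.629 -3.206
vertex 0.877 2.632 -4.839
vertex 1.912 2.214 -3.013
endloop
endfacet
facet normal 0.484 -0.195 0.853
outer loop
vertex 2.017 1.629 -3.206
vertex 1.912 2.214 -3.013
vertex 1.407 1.731 -2.837
endloop
endfacet
facet normal -0.484 0.195 -0.853
outer loop
vertex 0.877 2.632 -4.839
vertex 0.373 2.149 -4.663
vertex 0.392 2.853 -4.513
endloop
endfacet
facet normal 0.404 0.915 -0.019
outer loop
vertex 0.877 2.632 -4.839
vertex 0.392 2.853 -4.513
vertex 1.912 2.214 -3.013
endloop
endfacet
facet normal 0.404 0.915 -0.019
outer loop
vertex 1.912 2.214 -3.013
vertex 0.392 2.853 -4.513
vertex 1.427 2.435 -2.687
endloop
endfacet
facet normal 0.484 -0.195 0.853
outer loop
vertex 1.912 2.214 -3.013
vertex 1.427 2.435 -2.687
vertex 1.407 1.731 -2.837
endloop
endfacet
facet normal -0.484 0.195 -0.853
outer loop
vertex 0.392 2.853 -4.513
vertex 0.373 2.149 -4.663
vertex -0.108 2.544 -4.3
endloop
endfacet
facet normal -0.355 0.847 0.395
outer loop
vertex 0.392 2.853 -4.513
vertex -0.108 2.544 -4.3
vertex 1.427 2.435 -2.687
endloop
endfacet
facet normal -0.355 0.847 0.395
outer loop
vertex 1.427 2.435 -2.687
vertex -0.108 2.544 -4.3
vertex 0.927 2.126 -2.474
endloop
endfacet
facet normal 0.484 -0.195 0.853
outer loop
vertex 1.427 2.435 -2.687
vertex 0.927 2.126 -2.474
vertex 1.407 1.731 -2.837
endloop
endfacet
facet normal -0.483 0.196 -0.853
outer loop
vertex -0.108 2.544 -4.3
vertex 0.373 2.149 -4.663
vertex -0.246 1.938 -4.361
endloop
endfacet
facet normal -0.847 0.141 0.512
outer loop
vertex -0.108 2.544 -4.3
vertex -0.246 1.938 -4.361
vertex 0.927 2.126 -2.474
endloop
endfacet
facet normal -0.847 0.141 0.512
outer loop
vertex 0.927 2.126 -2.474
vertex -0.246 1.938 -4.361
vertex 0.789 1.52 -2.535
endloop
endfacet
facet normal 0.484 -0.196 0.853
outer loop
vertex 0.927 2.126 -2.474
vertex 0.789 1.52 -2.535
vertex 1.407 1.731 -2.837
endloop
endfacet
facet normal -0.483 0.195 -0.854
outer loop
vertex -0.246 1.938 -4.361
vertex 0.373 2.149 -4.663
vertex 0.082 1.491 -4.649
endloop
endfacet
facet normal -0.700 -0.671 0.243
outer loop
vertex -0.246 1.938 -4.361
vertex 0.082 1.491 -4.649
vertex 0.789 1.52 -2.535
endloop
endfacet
facet normal -0.701 -0.670 0.244
outer loop
vertex 0.789 1.52 -2.535
vertex 0.082 1.491 -4.649
vertex 1.116 1.073 -2.823
endloop
endfacet
facet normal 0.484 -0.196 0.853
outer loop
vertex 0.789 1.52 -2.535
vertex 1.116 1.073 -2.823
vertex 1.407 1.731 -2.837
endloop
endfacet
facet normal -0.484 0.196 -0.853
outer loop
vertex 0.082 1.491 -4.649
vertex 0.373 2.149 -4.663
vertex 0.628 1.539 -4.948
endloop
endfacet
facet normal -0.028 -0.978 -0.208
outer loop
vertex 0.082 1.491 -4.649
vertex 0.628 1.539 -4.948
vertex 1.116 1.073 -2.823
endloop
endfacet
facet normal -0.028 -0.978 -0.208
outer loop
vertex 1.116 1.073 -2.823
vertex 0.628 1.539 -4.948
vertex 1.663 1.121 -3.122
endloop
endfacet
facet normal 0.484 -0.196 0.853
outer loop
vertex 1.116 1.073 -2.823
vertex 1.663 1.121 -3.122
vertex 1.407 1.731 -2.837
endloop
endfacet
facet normal -0.484 0.196 -0.853
outer loop
vertex 0.628 1.539 -4.948
vertex 0.373 2.149 -4.663
vertex 0.982 2.047 -5.032
endloop
endfacet
facet normal 0.667 -0.548 -0.504
outer loop
vertex 0.628 1.539 -4.948
vertex 0.982 2.047 -5.032
vertex 1.663 1.121 -3.122
endloop
endfacet
facet normal 0.667 -0.548 -0.504
outer loop
vertex 1.663 1.121 -3.122
vertex 0.982 2.047 -5.032
vertex 2.017 1.629 -3.206
endloop
endfacet
facet normal 0.483 -0.196 0.853
outer loop
vertex 1.663 1.121 -3.122
vertex 2.017 1.629 -3.206
vertex 1.407 1.731 -2.837
endloop
endfacet

endsolid


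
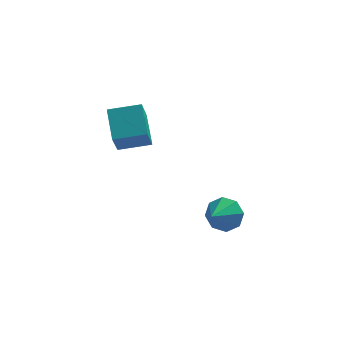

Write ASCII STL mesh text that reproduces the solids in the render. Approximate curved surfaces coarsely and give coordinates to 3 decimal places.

solid 
facet normal -0.972 -0.144 -0.184
outer loop
vertex -2.049 0.074 2.788
vertex -1.931 1.06 1.395
vertex -1.622 -1.462 1.736
endloop
endfacet
facet normal -0.069 -0.577 0.814
outer loop
vertex 0.011 -1.22 2.045
vertex -2.049 0.074 2.788
vertex -1.622 -1.462 1.736
endloop
endfacet
facet normal -0.972 -0.144 -0.184
outer loop
vertex -1.622 -1.462 1.736
vertex -1.931 1.06 1.395
vertex -1.505 -0.476 0.343
endloop
endfacet
facet normal 0.223 -0.804 -0.551
outer loop
vertex -1.505 -0.476 0.343
vertex 0.011 -1.22 2.045
vertex -1.622 -1.462 1.736
endloop
endfacet
facet normal -0.223 0.804 0.550
outer loop
vertex -2.049 0.074 2.788
vertex -0.298 1.302 1.704
vertex -1.931 1.06 1.395
endloop
endfacet
facet normal -0.069 -0.577 0.814
outer loop
vertex -0.415 0.316 3.097
vertex -2.049 0.074 2.788
vertex 0.011 -1.22 2.045
endloop
endfacet
facet normal -0.223 0.804 0.551
outer loop
vertex -0.415 0.316 3.097
vertex -0.298 1.302 1.704
vertex -2.049 0.074 2.788
endloop
endfacet
facet normal 0.069 0.577 -0.814
outer loop
vertex -1.931 1.06 1.395
vertex -0.298 1.302 1.704
vertex -1.505 -0.476 0.343
endloop
endfacet
facet normal 0.223 -0.804 -0.550
outer loop
vertex 0.129 -0.234 0.652
vertex 0.011 -1.22 2.045
vertex -1.505 -0.476 0.343
endloop
endfacet
facet normal 0.069 0.577 -0.814
outer loop
vertex -1.505 -0.476 0.343
vertex -0.298 1.302 1.704
vertex 0.129 -0.234 0.652
endloop
endfacet
facet normal 0.972 0.144 0.184
outer loop
vertex 0.129 -0.234 0.652
vertex -0.415 0.316 3.097
vertex 0.011 -1.22 2.045
endloop
endfacet
facet normal 0.972 0.144 0.184
outer loop
vertex -0.298 1.302 1.704
vertex -0.415 0.316 3.097
vertex 0.129 -0.234 0.652
endloop
endfacet
facet normal 0.352 0.806 -0.476
outer loop
vertex 4.393 -0.976 -4.455
vertex 3.618 -0.413 -4.076
vertex 4.572 -0.645 -3.763
endloop
endfacet
facet normal 0.596 -0.773 0.216
outer loop
vertex 4.393 -0.976 -4.455
vertex 4.572 -0.645 -3.763
vertex 3.062 -1.687 -3.324
endloop
endfacet
facet normal 0.352 0.806 -0.476
outer loop
vertex 4.572 -0.645 -3.763
vertex 3.618 -0.413 -4.076
vertex 4.192 -0.178 -3.254
endloop
endfacet
facet normal 0.506 -0.414 0.757
outer loop
vertex 4.572 -0.645 -3.763
vertex 4.192 -0.178 -3.254
vertex 3.062 -1.687 -3.324
endloop
endfacet
facet normal 0.352 0.806 -0.476
outer loop
vertex 4.192 -0.178 -3.254
vertex 3.618 -0.413 -4.076
vertex 3.476 0.151 -3.227
endloop
endfacet
facet normal 0.012 -0.055 0.998
outer loop
vertex 4.192 -0.178 -3.254
vertex 3.476 0.151 -3.227
vertex 3.062 -1.687 -3.324
endloop
endfacet
facet normal 0.351 0.806 -0.477
outer loop
vertex 3.476 0.151 -3.227
vertex 3.618 -0.413 -4.076
vertex 2.843 0.149 -3.697
endloop
endfacet
facet normal -0.594 0.092 0.799
outer loop
vertex 3.476 0.151 -3.227
vertex 2.843 0.149 -3.697
vertex 3.062 -1.687 -3.324
endloop
endfacet
facet normal 0.352 0.806 -0.475
outer loop
vertex 2.843 0.149 -3.697
vertex 3.618 -0.413 -4.076
vertex 2.665 -0.182 -4.39
endloop
endfacet
facet normal -0.960 -0.059 0.275
outer loop
vertex 2.843 0.149 -3.697
vertex 2.665 -0.182 -4.39
vertex 3.062 -1.687 -3.324
endloop
endfacet
facet normal 0.352 0.806 -0.476
outer loop
vertex 2.665 -0.182 -4.39
vertex 3.618 -0.413 -4.076
vertex 3.045 -0.649 -4.899
endloop
endfacet
facet normal -0.869 -0.417 -0.266
outer loop
vertex 2.665 -0.182 -4.39
vertex 3.045 -0.649 -4.899
vertex 3.062 -1.687 -3.324
endloop
endfacet
facet normal 0.352 0.806 -0.476
outer loop
vertex 3.045 -0.649 -4.899
vertex 3.618 -0.413 -4.076
vertex 3.761 -0.978 -4.926
endloop
endfacet
facet normal -0.376 -0.776 -0.507
outer loop
vertex 3.045 -0.649 -4.899
vertex 3.761 -0.978 -4.926
vertex 3.062 -1.687 -3.324
endloop
endfacet
facet normal 0.352 0.806 -0.476
outer loop
vertex 3.761 -0.978 -4.926
vertex 3.618 -0.413 -4.076
vertex 4.393 -0.976 -4.455
endloop
endfacet
facet normal 0.232 -0.923 -0.307
outer loop
vertex 3.761 -0.978 -4.926
vertex 4.393 -0.976 -4.455
vertex 3.062 -1.687 -3.324
endloop
endfacet

endsolid


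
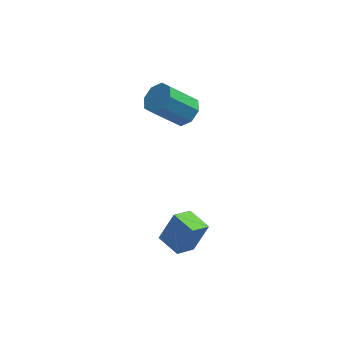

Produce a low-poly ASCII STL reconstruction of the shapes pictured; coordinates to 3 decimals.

solid 
facet normal -0.699 0.704 0.123
outer loop
vertex 0.187 -2.964 -0.944
vertex 0.892 -2.164 -1.516
vertex -0.48 -3.381 -2.348
endloop
endfacet
facet normal -0.583 -0.661 0.473
outer loop
vertex 0.408 -4.276 -2.504
vertex 0.187 -2.964 -0.944
vertex -0.48 -3.381 -2.348
endloop
endfacet
facet normal -0.699 0.705 0.122
outer loop
vertex -0.48 -3.381 -2.348
vertex 0.892 -2.164 -1.516
vertex 0.225 -2.582 -2.921
endloop
endfacet
facet normal -0.415 -0.259 -0.872
outer loop
vertex 0.225 -2.582 -2.921
vertex 0.408 -4.276 -2.504
vertex -0.48 -3.381 -2.348
endloop
endfacet
facet normal 0.414 0.259 0.873
outer loop
vertex 0.187 -2.964 -0.944
vertex 1.78 -3.059 -1.672
vertex 0.892 -2.164 -1.516
endloop
endfacet
facet normal -0.583 -0.661 0.473
outer loop
vertex 1.075 -3.858 -1.099
vertex 0.187 -2.964 -0.944
vertex 0.408 -4.276 -2.504
endloop
endfacet
facet normal 0.414 0.260 0.872
outer loop
vertex 1.075 -3.858 -1.099
vertex 1.78 -3.059 -1.672
vertex 0.187 -2.964 -0.944
endloop
endfacet
facet normal 0.583 0.661 -0.473
outer loop
vertex 0.892 -2.164 -1.516
vertex 1.78 -3.059 -1.672
vertex 0.225 -2.582 -2.921
endloop
endfacet
facet normal -0.414 -0.260 -0.873
outer loop
vertex 1.113 -3.476 -3.076
vertex 0.408 -4.276 -2.504
vertex 0.225 -2.582 -2.921
endloop
endfacet
facet normal 0.583 0.661 -0.473
outer loop
vertex 0.225 -2.582 -2.921
vertex 1.78 -3.059 -1.672
vertex 1.113 -3.476 -3.076
endloop
endfacet
facet normal 0.699 -0.704 -0.123
outer loop
vertex 1.113 -3.476 -3.076
vertex 1.075 -3.858 -1.099
vertex 0.408 -4.276 -2.504
endloop
endfacet
facet normal 0.699 -0.705 -0.123
outer loop
vertex 1.78 -3.059 -1.672
vertex 1.075 -3.858 -1.099
vertex 1.113 -3.476 -3.076
endloop
endfacet
facet normal 0.660 0.207 -0.722
outer loop
vertex 1.064 1.548 3.161
vertex 0.5 1.281 2.569
vertex 0.676 2.034 2.946
endloop
endfacet
facet normal 0.466 0.641 0.610
outer loop
vertex 1.064 1.548 3.161
vertex 0.676 2.034 2.946
vertex -0.216 1.146 4.562
endloop
endfacet
facet normal 0.466 0.641 0.610
outer loop
vertex -0.216 1.146 4.562
vertex 0.676 2.034 2.946
vertex -0.604 1.632 4.347
endloop
endfacet
facet normal -0.659 -0.207 0.723
outer loop
vertex -0.216 1.146 4.562
vertex -0.604 1.632 4.347
vertex -0.78 0.879 3.971
endloop
endfacet
facet normal 0.660 0.207 -0.722
outer loop
vertex 0.676 2.034 2.946
vertex 0.5 1.281 2.569
vertex 0.185 2.079 2.51
endloop
endfacet
facet normal -0.088 0.976 0.200
outer loop
vertex 0.676 2.034 2.946
vertex 0.185 2.079 2.51
vertex -0.604 1.632 4.347
endloop
endfacet
facet normal -0.088 0.976 0.200
outer loop
vertex -0.604 1.632 4.347
vertex 0.185 2.079 2.51
vertex -1.095 1.677 3.911
endloop
endfacet
facet normal -0.660 -0.206 0.722
outer loop
vertex -0.604 1.632 4.347
vertex -1.095 1.677 3.911
vertex -0.78 0.879 3.971
endloop
endfacet
facet normal 0.660 0.207 -0.723
outer loop
vertex 0.185 2.079 2.51
vertex 0.5 1.281 2.569
vertex -0.122 1.657 2.109
endloop
endfacet
facet normal -0.589 0.739 -0.326
outer loop
vertex 0.185 2.079 2.51
vertex -0.122 1.657 2.109
vertex -1.095 1.677 3.911
endloop
endfacet
facet normal -0.590 0.738 -0.327
outer loop
vertex -1.095 1.677 3.911
vertex -0.122 1.657 2.109
vertex -1.402 1.254 3.51
endloop
endfacet
facet normal -0.660 -0.206 0.723
outer loop
vertex -1.095 1.677 3.911
vertex -1.402 1.254 3.51
vertex -0.78 0.879 3.971
endloop
endfacet
facet normal 0.659 0.207 -0.723
outer loop
vertex -0.122 1.657 2.109
vertex 0.5 1.281 2.569
vertex -0.064 1.014 1.978
endloop
endfacet
facet normal -0.746 0.068 -0.662
outer loop
vertex -0.122 1.657 2.109
vertex -0.064 1.014 1.978
vertex -1.402 1.254 3.51
endloop
endfacet
facet normal -0.746 0.068 -0.662
outer loop
vertex -1.402 1.254 3.51
vertex -0.064 1.014 1.978
vertex -1.344 0.612 3.379
endloop
endfacet
facet normal -0.660 -0.207 0.722
outer loop
vertex -1.402 1.254 3.51
vertex -1.344 0.612 3.379
vertex -0.78 0.879 3.971
endloop
endfacet
facet normal 0.659 0.207 -0.723
outer loop
vertex -0.064 1.014 1.978
vertex 0.5 1.281 2.569
vertex 0.324 0.528 2.193
endloop
endfacet
facet normal -0.466 -0.641 -0.610
outer loop
vertex -0.064 1.014 1.978
vertex 0.324 0.528 2.193
vertex -1.344 0.612 3.379
endloop
endfacet
facet normal -0.466 -0.641 -0.610
outer loop
vertex -1.344 0.612 3.379
vertex 0.324 0.528 2.193
vertex -0.956 0.126 3.594
endloop
endfacet
facet normal -0.660 -0.207 0.722
outer loop
vertex -1.344 0.612 3.379
vertex -0.956 0.126 3.594
vertex -0.78 0.879 3.971
endloop
endfacet
facet normal 0.660 0.206 -0.722
outer loop
vertex 0.324 0.528 2.193
vertex 0.5 1.281 2.569
vertex 0.815 0.483 2.629
endloop
endfacet
facet normal 0.088 -0.976 -0.200
outer loop
vertex 0.324 0.528 2.193
vertex 0.815 0.483 2.629
vertex -0.956 0.126 3.594
endloop
endfacet
facet normal 0.088 -0.976 -0.200
outer loop
vertex -0.956 0.126 3.594
vertex 0.815 0.483 2.629
vertex -0.465 0.081 4.03
endloop
endfacet
facet normal -0.660 -0.207 0.722
outer loop
vertex -0.956 0.126 3.594
vertex -0.465 0.081 4.03
vertex -0.78 0.879 3.971
endloop
endfacet
facet normal 0.660 0.206 -0.723
outer loop
vertex 0.815 0.483 2.629
vertex 0.5 1.281 2.569
vertex 1.122 0.906 3.03
endloop
endfacet
facet normal 0.590 -0.738 0.327
outer loop
vertex 0.815 0.483 2.629
vertex 1.122 0.906 3.03
vertex -0.465 0.081 4.03
endloop
endfacet
facet normal 0.590 -0.739 0.326
outer loop
vertex -0.465 0.081 4.03
vertex 1.122 0.906 3.03
vertex -0.158 0.503 4.431
endloop
endfacet
facet normal -0.660 -0.207 0.723
outer loop
vertex -0.465 0.081 4.03
vertex -0.158 0.503 4.431
vertex -0.78 0.879 3.971
endloop
endfacet
facet normal 0.660 0.207 -0.722
outer loop
vertex 1.122 0.906 3.03
vertex 0.5 1.281 2.569
vertex 1.064 1.548 3.161
endloop
endfacet
facet normal 0.746 -0.068 0.662
outer loop
vertex 1.122 0.906 3.03
vertex 1.064 1.548 3.161
vertex -0.158 0.503 4.431
endloop
endfacet
facet normal 0.746 -0.068 0.662
outer loop
vertex -0.158 0.503 4.431
vertex 1.064 1.548 3.161
vertex -0.216 1.146 4.562
endloop
endfacet
facet normal -0.659 -0.207 0.723
outer loop
vertex -0.158 0.503 4.431
vertex -0.216 1.146 4.562
vertex -0.78 0.879 3.971
endloop
endfacet

endsolid


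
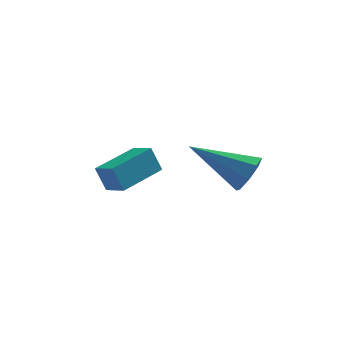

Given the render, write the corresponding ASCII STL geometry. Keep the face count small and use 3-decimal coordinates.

solid 
facet normal 0.860 -0.122 -0.495
outer loop
vertex 2.638 -0.676 -1.107
vertex 2.251 -0.802 -1.749
vertex 2.536 -0.187 -1.405
endloop
endfacet
facet normal 0.187 0.539 0.821
outer loop
vertex 2.638 -0.676 -1.107
vertex 2.536 -0.187 -1.405
vertex 0.409 -0.538 -0.691
endloop
endfacet
facet normal 0.861 -0.123 -0.493
outer loop
vertex 2.536 -0.187 -1.405
vertex 2.251 -0.802 -1.749
vertex 2.268 -0.058 -1.905
endloop
endfacet
facet normal -0.064 0.958 0.281
outer loop
vertex 2.536 -0.187 -1.405
vertex 2.268 -0.058 -1.905
vertex 0.409 -0.538 -0.691
endloop
endfacet
facet normal 0.860 -0.123 -0.495
outer loop
vertex 2.268 -0.058 -1.905
vertex 2.251 -0.802 -1.749
vertex 1.989 -0.365 -2.313
endloop
endfacet
facet normal -0.434 0.837 -0.333
outer loop
vertex 2.268 -0.058 -1.905
vertex 1.989 -0.365 -2.313
vertex 0.409 -0.538 -0.691
endloop
endfacet
facet normal 0.860 -0.123 -0.495
outer loop
vertex 1.989 -0.365 -2.313
vertex 2.251 -0.802 -1.749
vertex 1.864 -0.927 -2.391
endloop
endfacet
facet normal -0.707 0.249 -0.662
outer loop
vertex 1.989 -0.365 -2.313
vertex 1.864 -0.927 -2.391
vertex 0.409 -0.538 -0.691
endloop
endfacet
facet normal 0.860 -0.123 -0.495
outer loop
vertex 1.864 -0.927 -2.391
vertex 2.251 -0.802 -1.749
vertex 1.965 -1.417 -2.093
endloop
endfacet
facet normal -0.723 -0.461 -0.514
outer loop
vertex 1.864 -0.927 -2.391
vertex 1.965 -1.417 -2.093
vertex 0.409 -0.538 -0.691
endloop
endfacet
facet normal 0.860 -0.123 -0.495
outer loop
vertex 1.965 -1.417 -2.093
vertex 2.251 -0.802 -1.749
vertex 2.234 -1.546 -1.593
endloop
endfacet
facet normal -0.473 -0.881 0.027
outer loop
vertex 1.965 -1.417 -2.093
vertex 2.234 -1.546 -1.593
vertex 0.409 -0.538 -0.691
endloop
endfacet
facet normal 0.861 -0.123 -0.494
outer loop
vertex 2.234 -1.546 -1.593
vertex 2.251 -0.802 -1.749
vertex 2.512 -1.239 -1.185
endloop
endfacet
facet normal -0.103 -0.760 0.642
outer loop
vertex 2.234 -1.546 -1.593
vertex 2.512 -1.239 -1.185
vertex 0.409 -0.538 -0.691
endloop
endfacet
facet normal 0.860 -0.124 -0.494
outer loop
vertex 2.512 -1.239 -1.185
vertex 2.251 -0.802 -1.749
vertex 2.638 -0.676 -1.107
endloop
endfacet
facet normal 0.170 -0.173 0.970
outer loop
vertex 2.512 -1.239 -1.185
vertex 2.638 -0.676 -1.107
vertex 0.409 -0.538 -0.691
endloop
endfacet
facet normal -0.662 -0.727 -0.182
outer loop
vertex -2.059 1.759 -2.8
vertex -2.659 2.378 -3.09
vertex -1.699 1.666 -3.739
endloop
endfacet
facet normal 0.659 -0.680 0.320
outer loop
vertex -0.501 2.982 -3.41
vertex -2.059 1.759 -2.8
vertex -1.699 1.666 -3.739
endloop
endfacet
facet normal -0.662 -0.727 -0.183
outer loop
vertex -1.699 1.666 -3.739
vertex -2.659 2.378 -3.09
vertex -2.299 2.286 -4.03
endloop
endfacet
facet normal 0.356 -0.092 -0.930
outer loop
vertex -2.299 2.286 -4.03
vertex -0.501 2.982 -3.41
vertex -1.699 1.666 -3.739
endloop
endfacet
facet normal -0.356 0.091 0.930
outer loop
vertex -2.059 1.759 -2.8
vertex -1.461 3.694 -2.761
vertex -2.659 2.378 -3.09
endloop
endfacet
facet normal 0.659 -0.681 0.319
outer loop
vertex -0.861 3.074 -2.47
vertex -2.059 1.759 -2.8
vertex -0.501 2.982 -3.41
endloop
endfacet
facet normal -0.356 0.091 0.930
outer loop
vertex -0.861 3.074 -2.47
vertex -1.461 3.694 -2.761
vertex -2.059 1.759 -2.8
endloop
endfacet
facet normal -0.660 0.680 -0.319
outer loop
vertex -2.659 2.378 -3.09
vertex -1.461 3.694 -2.761
vertex -2.299 2.286 -4.03
endloop
endfacet
facet normal 0.356 -0.091 -0.930
outer loop
vertex -1.101 3.601 -3.7
vertex -0.501 2.982 -3.41
vertex -2.299 2.286 -4.03
endloop
endfacet
facet normal -0.659 0.681 -0.320
outer loop
vertex -2.299 2.286 -4.03
vertex -1.461 3.694 -2.761
vertex -1.101 3.601 -3.7
endloop
endfacet
facet normal 0.662 0.727 0.182
outer loop
vertex -1.101 3.601 -3.7
vertex -0.861 3.074 -2.47
vertex -0.501 2.982 -3.41
endloop
endfacet
facet normal 0.663 0.727 0.182
outer loop
vertex -1.461 3.694 -2.761
vertex -0.861 3.074 -2.47
vertex -1.101 3.601 -3.7
endloop
endfacet

endsolid


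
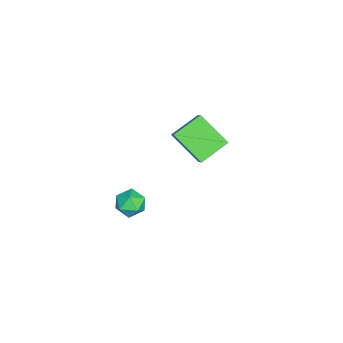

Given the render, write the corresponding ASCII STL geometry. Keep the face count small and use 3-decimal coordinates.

solid 
facet normal -0.988 -0.073 0.139
outer loop
vertex 2.186 0.278 -2.554
vertex 2.244 -0.476 -2.538
vertex 2.305 -0.079 -1.897
endloop
endfacet
facet normal -0.735 0.531 0.422
outer loop
vertex 2.186 0.278 -2.554
vertex 2.305 -0.079 -1.897
vertex 2.678 0.562 -2.054
endloop
endfacet
facet normal -0.419 0.902 -0.100
outer loop
vertex 2.186 0.278 -2.554
vertex 2.678 0.562 -2.054
vertex 2.847 0.559 -2.792
endloop
endfacet
facet normal -0.477 0.527 -0.703
outer loop
vertex 2.186 0.278 -2.554
vertex 2.847 0.559 -2.792
vertex 2.579 -0.082 -3.091
endloop
endfacet
facet normal -0.828 -0.075 -0.555
outer loop
vertex 2.186 0.278 -2.554
vertex 2.579 -0.082 -3.091
vertex 2.244 -0.476 -2.538
endloop
endfacet
facet normal -0.236 0.358 0.903
outer loop
vertex 2.678 0.562 -2.054
vertex 2.305 -0.079 -1.897
vertex 3.041 -0.018 -1.729
endloop
endfacet
facet normal -0.645 -0.621 0.446
outer loop
vertex 2.305 -0.079 -1.897
vertex 2.244 -0.476 -2.538
vertex 2.773 -0.659 -2.028
endloop
endfacet
facet normal -0.388 -0.623 -0.679
outer loop
vertex 2.244 -0.476 -2.538
vertex 2.579 -0.082 -3.091
vertex 2.942 -0.662 -2.766
endloop
endfacet
facet normal 0.180 0.353 -0.918
outer loop
vertex 2.579 -0.082 -3.091
vertex 2.847 0.559 -2.792
vertex 3.315 -0.021 -2.923
endloop
endfacet
facet normal 0.275 0.960 0.059
outer loop
vertex 2.847 0.559 -2.792
vertex 2.678 0.562 -2.054
vertex 3.376 0.376 -2.282
endloop
endfacet
facet normal 0.477 -0.527 0.703
outer loop
vertex 3.434 -0.378 -2.266
vertex 3.041 -0.018 -1.729
vertex 2.773 -0.659 -2.028
endloop
endfacet
facet normal 0.419 -0.902 0.100
outer loop
vertex 3.434 -0.378 -2.266
vertex 2.773 -0.659 -2.028
vertex 2.942 -0.662 -2.766
endloop
endfacet
facet normal 0.735 -0.531 -0.422
outer loop
vertex 3.434 -0.378 -2.266
vertex 2.942 -0.662 -2.766
vertex 3.315 -0.021 -2.923
endloop
endfacet
facet normal 0.988 0.073 -0.139
outer loop
vertex 3.434 -0.378 -2.266
vertex 3.315 -0.021 -2.923
vertex 3.376 0.376 -2.282
endloop
endfacet
facet normal 0.828 0.075 0.555
outer loop
vertex 3.434 -0.378 -2.266
vertex 3.376 0.376 -2.282
vertex 3.041 -0.018 -1.729
endloop
endfacet
facet normal -0.180 -0.353 0.918
outer loop
vertex 2.773 -0.659 -2.028
vertex 3.041 -0.018 -1.729
vertex 2.305 -0.079 -1.897
endloop
endfacet
facet normal -0.275 -0.960 -0.059
outer loop
vertex 2.942 -0.662 -2.766
vertex 2.773 -0.659 -2.028
vertex 2.244 -0.476 -2.538
endloop
endfacet
facet normal 0.236 -0.358 -0.903
outer loop
vertex 3.315 -0.021 -2.923
vertex 2.942 -0.662 -2.766
vertex 2.579 -0.082 -3.091
endloop
endfacet
facet normal 0.645 0.621 -0.446
outer loop
vertex 3.376 0.376 -2.282
vertex 3.315 -0.021 -2.923
vertex 2.847 0.559 -2.792
endloop
endfacet
facet normal 0.388 0.623 0.679
outer loop
vertex 3.041 -0.018 -1.729
vertex 3.376 0.376 -2.282
vertex 2.678 0.562 -2.054
endloop
endfacet
facet normal -0.619 0.659 0.427
outer loop
vertex -3.88 1.716 -2.442
vertex -2.655 2.05 -1.181
vertex -3.157 3.085 -3.508
endloop
endfacet
facet normal -0.685 -0.187 -0.704
outer loop
vertex -2.185 2.05 -4.179
vertex -3.88 1.716 -2.442
vertex -3.157 3.085 -3.508
endloop
endfacet
facet normal -0.618 0.660 0.427
outer loop
vertex -3.157 3.085 -3.508
vertex -2.655 2.05 -1.181
vertex -1.931 3.419 -2.248
endloop
endfacet
facet normal 0.384 0.729 -0.567
outer loop
vertex -1.931 3.419 -2.248
vertex -2.185 2.05 -4.179
vertex -3.157 3.085 -3.508
endloop
endfacet
facet normal -0.385 -0.729 0.567
outer loop
vertex -3.88 1.716 -2.442
vertex -1.683 1.015 -1.852
vertex -2.655 2.05 -1.181
endloop
endfacet
facet normal -0.685 -0.187 -0.704
outer loop
vertex -2.909 0.681 -3.112
vertex -3.88 1.716 -2.442
vertex -2.185 2.05 -4.179
endloop
endfacet
facet normal -0.385 -0.728 0.567
outer loop
vertex -2.909 0.681 -3.112
vertex -1.683 1.015 -1.852
vertex -3.88 1.716 -2.442
endloop
endfacet
facet normal 0.685 0.187 0.704
outer loop
vertex -2.655 2.05 -1.181
vertex -1.683 1.015 -1.852
vertex -1.931 3.419 -2.248
endloop
endfacet
facet normal 0.385 0.728 -0.567
outer loop
vertex -0.96 2.384 -2.918
vertex -2.185 2.05 -4.179
vertex -1.931 3.419 -2.248
endloop
endfacet
facet normal 0.685 0.187 0.704
outer loop
vertex -1.931 3.419 -2.248
vertex -1.683 1.015 -1.852
vertex -0.96 2.384 -2.918
endloop
endfacet
facet normal 0.619 -0.660 -0.426
outer loop
vertex -0.96 2.384 -2.918
vertex -2.909 0.681 -3.112
vertex -2.185 2.05 -4.179
endloop
endfacet
facet normal 0.619 -0.659 -0.427
outer loop
vertex -1.683 1.015 -1.852
vertex -2.909 0.681 -3.112
vertex -0.96 2.384 -2.918
endloop
endfacet

endsolid


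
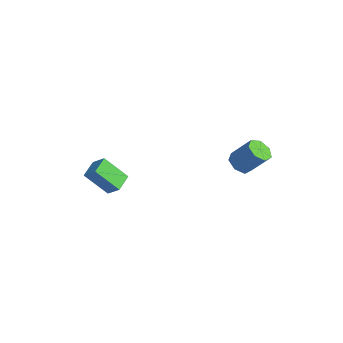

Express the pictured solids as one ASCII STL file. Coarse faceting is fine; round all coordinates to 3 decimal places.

solid 
facet normal -0.453 -0.515 0.728
outer loop
vertex -3.491 -3.067 -2.603
vertex -4.103 -2.085 -2.289
vertex -4.229 -3.323 -3.243
endloop
endfacet
facet normal 0.511 -0.819 -0.261
outer loop
vertex -3.377 -2.355 -4.611
vertex -3.491 -3.067 -2.603
vertex -4.229 -3.323 -3.243
endloop
endfacet
facet normal -0.453 -0.515 0.728
outer loop
vertex -4.229 -3.323 -3.243
vertex -4.103 -2.085 -2.289
vertex -4.841 -2.34 -2.929
endloop
endfacet
facet normal -0.731 -0.253 -0.634
outer loop
vertex -4.841 -2.34 -2.929
vertex -3.377 -2.355 -4.611
vertex -4.229 -3.323 -3.243
endloop
endfacet
facet normal 0.731 0.253 0.634
outer loop
vertex -3.491 -3.067 -2.603
vertex -3.251 -1.117 -3.657
vertex -4.103 -2.085 -2.289
endloop
endfacet
facet normal 0.510 -0.819 -0.262
outer loop
vertex -2.639 -2.1 -3.971
vertex -3.491 -3.067 -2.603
vertex -3.377 -2.355 -4.611
endloop
endfacet
facet normal 0.731 0.253 0.634
outer loop
vertex -2.639 -2.1 -3.971
vertex -3.251 -1.117 -3.657
vertex -3.491 -3.067 -2.603
endloop
endfacet
facet normal -0.510 0.819 0.262
outer loop
vertex -4.103 -2.085 -2.289
vertex -3.251 -1.117 -3.657
vertex -4.841 -2.34 -2.929
endloop
endfacet
facet normal -0.731 -0.253 -0.634
outer loop
vertex -3.989 -1.373 -4.297
vertex -3.377 -2.355 -4.611
vertex -4.841 -2.34 -2.929
endloop
endfacet
facet normal -0.511 0.819 0.261
outer loop
vertex -4.841 -2.34 -2.929
vertex -3.251 -1.117 -3.657
vertex -3.989 -1.373 -4.297
endloop
endfacet
facet normal 0.453 0.515 -0.728
outer loop
vertex -3.989 -1.373 -4.297
vertex -2.639 -2.1 -3.971
vertex -3.377 -2.355 -4.611
endloop
endfacet
facet normal 0.453 0.515 -0.728
outer loop
vertex -3.251 -1.117 -3.657
vertex -2.639 -2.1 -3.971
vertex -3.989 -1.373 -4.297
endloop
endfacet
facet normal -0.521 -0.376 -0.766
outer loop
vertex 3.142 1.896 -0.929
vertex 2.477 2.078 -0.566
vertex 2.894 2.511 -1.062
endloop
endfacet
facet normal 0.770 0.178 -0.612
outer loop
vertex 3.142 1.896 -0.929
vertex 2.894 2.511 -1.062
vertex 4.008 2.519 0.342
endloop
endfacet
facet normal 0.771 0.177 -0.612
outer loop
vertex 4.008 2.519 0.342
vertex 2.894 2.511 -1.062
vertex 3.761 3.135 0.209
endloop
endfacet
facet normal 0.522 0.375 0.766
outer loop
vertex 4.008 2.519 0.342
vertex 3.761 3.135 0.209
vertex 3.343 2.702 0.706
endloop
endfacet
facet normal -0.522 -0.375 -0.766
outer loop
vertex 2.894 2.511 -1.062
vertex 2.477 2.078 -0.566
vertex 2.332 2.801 -0.821
endloop
endfacet
facet normal 0.194 0.822 -0.536
outer loop
vertex 2.894 2.511 -1.062
vertex 2.332 2.801 -0.821
vertex 3.761 3.135 0.209
endloop
endfacet
facet normal 0.193 0.823 -0.535
outer loop
vertex 3.761 3.135 0.209
vertex 2.332 2.801 -0.821
vertex 3.198 3.424 0.45
endloop
endfacet
facet normal 0.521 0.376 0.766
outer loop
vertex 3.761 3.135 0.209
vertex 3.198 3.424 0.45
vertex 3.343 2.702 0.706
endloop
endfacet
facet normal -0.522 -0.375 -0.766
outer loop
vertex 2.332 2.801 -0.821
vertex 2.477 2.078 -0.566
vertex 1.879 2.546 -0.388
endloop
endfacet
facet normal -0.529 0.847 -0.055
outer loop
vertex 2.332 2.801 -0.821
vertex 1.879 2.546 -0.388
vertex 3.198 3.424 0.45
endloop
endfacet
facet normal -0.528 0.847 -0.056
outer loop
vertex 3.198 3.424 0.45
vertex 1.879 2.546 -0.388
vertex 2.745 3.17 0.884
endloop
endfacet
facet normal 0.522 0.376 0.765
outer loop
vertex 3.198 3.424 0.45
vertex 2.745 3.17 0.884
vertex 3.343 2.702 0.706
endloop
endfacet
facet normal -0.522 -0.376 -0.766
outer loop
vertex 1.879 2.546 -0.388
vertex 2.477 2.078 -0.566
vertex 1.876 1.939 -0.088
endloop
endfacet
facet normal -0.853 0.234 0.466
outer loop
vertex 1.879 2.546 -0.388
vertex 1.876 1.939 -0.088
vertex 2.745 3.17 0.884
endloop
endfacet
facet normal -0.853 0.234 0.466
outer loop
vertex 2.745 3.17 0.884
vertex 1.876 1.939 -0.088
vertex 2.742 2.563 1.183
endloop
endfacet
facet normal 0.522 0.375 0.766
outer loop
vertex 2.745 3.17 0.884
vertex 2.742 2.563 1.183
vertex 3.343 2.702 0.706
endloop
endfacet
facet normal -0.522 -0.376 -0.766
outer loop
vertex 1.876 1.939 -0.088
vertex 2.477 2.078 -0.566
vertex 2.326 1.437 -0.148
endloop
endfacet
facet normal -0.535 -0.555 0.637
outer loop
vertex 1.876 1.939 -0.088
vertex 2.326 1.437 -0.148
vertex 2.742 2.563 1.183
endloop
endfacet
facet normal -0.535 -0.555 0.637
outer loop
vertex 2.742 2.563 1.183
vertex 2.326 1.437 -0.148
vertex 3.192 2.061 1.123
endloop
endfacet
facet normal 0.521 0.376 0.766
outer loop
vertex 2.742 2.563 1.183
vertex 3.192 2.061 1.123
vertex 3.343 2.702 0.706
endloop
endfacet
facet normal -0.522 -0.376 -0.765
outer loop
vertex 2.326 1.437 -0.148
vertex 2.477 2.078 -0.566
vertex 2.889 1.418 -0.523
endloop
endfacet
facet normal 0.187 -0.926 0.327
outer loop
vertex 2.326 1.437 -0.148
vertex 2.889 1.418 -0.523
vertex 3.192 2.061 1.123
endloop
endfacet
facet normal 0.185 -0.926 0.328
outer loop
vertex 3.192 2.061 1.123
vertex 2.889 1.418 -0.523
vertex 3.755 2.041 0.749
endloop
endfacet
facet normal 0.522 0.375 0.766
outer loop
vertex 3.192 2.061 1.123
vertex 3.755 2.041 0.749
vertex 3.343 2.702 0.706
endloop
endfacet
facet normal -0.521 -0.375 -0.767
outer loop
vertex 2.889 1.418 -0.523
vertex 2.477 2.078 -0.566
vertex 3.142 1.896 -0.929
endloop
endfacet
facet normal 0.767 -0.600 -0.228
outer loop
vertex 2.889 1.418 -0.523
vertex 3.142 1.896 -0.929
vertex 3.755 2.041 0.749
endloop
endfacet
facet normal 0.767 -0.600 -0.228
outer loop
vertex 3.755 2.041 0.749
vertex 3.142 1.896 -0.929
vertex 4.008 2.519 0.342
endloop
endfacet
facet normal 0.522 0.375 0.766
outer loop
vertex 3.755 2.041 0.749
vertex 4.008 2.519 0.342
vertex 3.343 2.702 0.706
endloop
endfacet

endsolid
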